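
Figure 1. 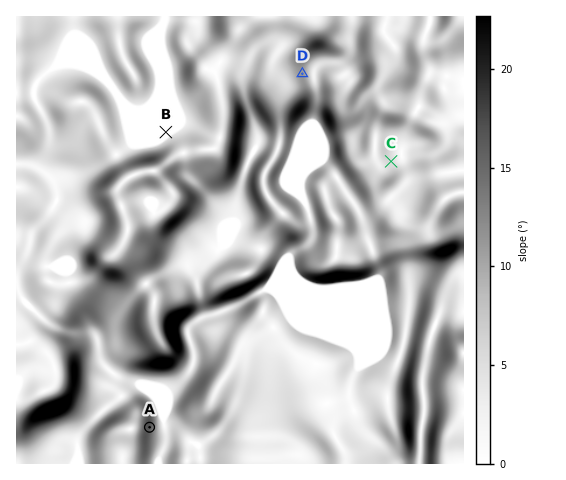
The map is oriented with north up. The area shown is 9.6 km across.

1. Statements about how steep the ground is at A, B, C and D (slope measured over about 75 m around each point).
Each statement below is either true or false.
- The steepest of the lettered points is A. true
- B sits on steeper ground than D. false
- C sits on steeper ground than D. false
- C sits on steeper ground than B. true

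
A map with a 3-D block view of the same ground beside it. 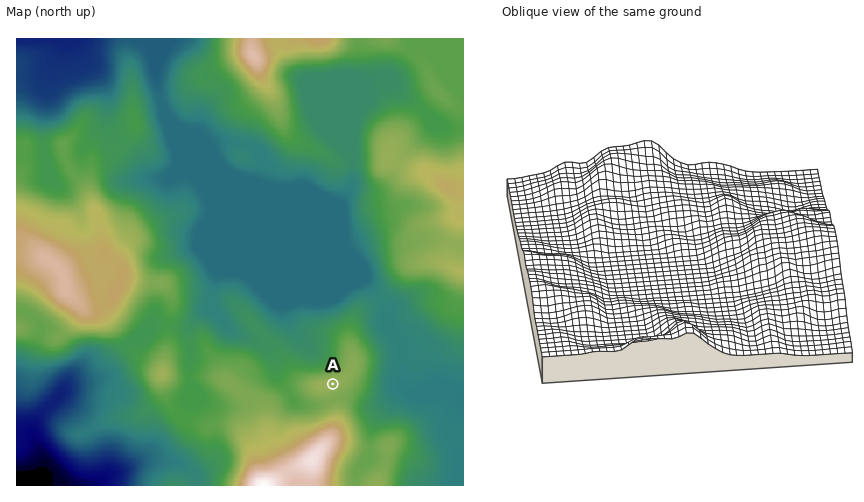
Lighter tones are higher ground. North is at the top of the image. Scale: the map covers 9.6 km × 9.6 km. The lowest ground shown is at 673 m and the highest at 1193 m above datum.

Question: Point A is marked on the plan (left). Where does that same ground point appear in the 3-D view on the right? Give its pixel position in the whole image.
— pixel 606 202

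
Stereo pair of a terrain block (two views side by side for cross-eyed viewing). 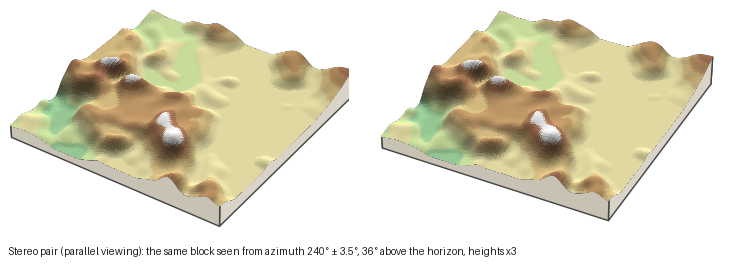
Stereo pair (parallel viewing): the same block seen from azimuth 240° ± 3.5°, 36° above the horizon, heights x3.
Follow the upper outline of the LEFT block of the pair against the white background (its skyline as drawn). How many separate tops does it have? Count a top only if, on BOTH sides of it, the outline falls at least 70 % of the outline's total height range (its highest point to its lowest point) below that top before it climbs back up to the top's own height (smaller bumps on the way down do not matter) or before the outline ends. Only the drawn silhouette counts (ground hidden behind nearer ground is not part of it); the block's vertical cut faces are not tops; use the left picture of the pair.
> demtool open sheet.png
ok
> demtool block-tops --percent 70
0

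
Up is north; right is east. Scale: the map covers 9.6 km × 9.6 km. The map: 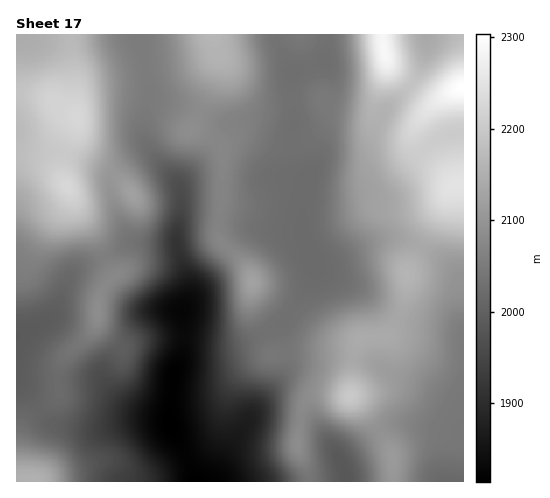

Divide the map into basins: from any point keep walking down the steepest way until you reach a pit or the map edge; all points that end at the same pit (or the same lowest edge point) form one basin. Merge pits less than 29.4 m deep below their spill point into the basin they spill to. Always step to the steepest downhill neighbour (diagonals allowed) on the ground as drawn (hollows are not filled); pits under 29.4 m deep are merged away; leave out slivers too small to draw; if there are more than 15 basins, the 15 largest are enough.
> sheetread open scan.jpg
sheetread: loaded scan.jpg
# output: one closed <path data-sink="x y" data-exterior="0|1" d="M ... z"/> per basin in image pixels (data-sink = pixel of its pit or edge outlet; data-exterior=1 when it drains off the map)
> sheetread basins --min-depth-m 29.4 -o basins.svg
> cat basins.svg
<path data-sink="171 424" data-exterior="0" d="M382 34l-366 1 1 447 292-1-1-10-11-25 4-29 4-14 7-6 7-3 32 1 2-38 5-16 7-4 21-1 6-5 12-29 4-33 42-80 6-5 8 0 0-96-6 1-20 10-12-2-38-32z"/><path data-sink="446 481" data-exterior="1" d="M463 184l-7 0-6 5-42 80-4 33-10 25-8 9-25 2-7 13-3 44 17 19 22 35 3 7 0 26 71-1z"/><path data-sink="347 481" data-exterior="1" d="M333 394l-19 2-11 12-6 38 11 25 1 10 83 1 1-26-3-7-22-35-17-18z"/><path data-sink="427 37" data-exterior="0" d="M463 34l-80 0-1 8 5 21 13 14 23 18 8 4 7 0 26-12z"/>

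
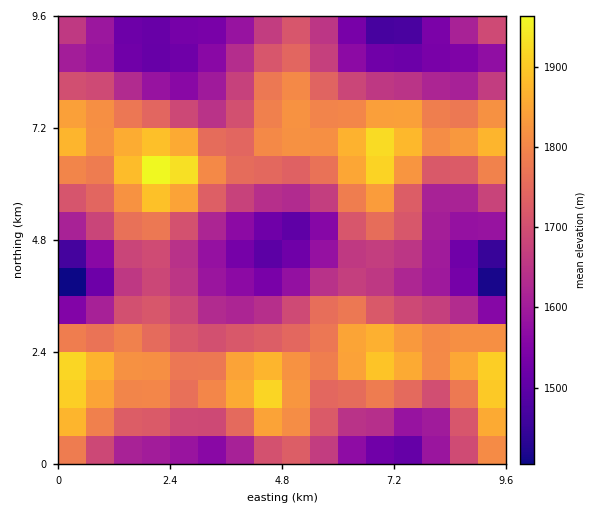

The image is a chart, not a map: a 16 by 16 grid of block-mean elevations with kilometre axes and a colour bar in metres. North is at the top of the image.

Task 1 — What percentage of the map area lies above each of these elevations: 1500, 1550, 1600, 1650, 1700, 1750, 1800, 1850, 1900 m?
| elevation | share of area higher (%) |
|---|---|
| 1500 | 96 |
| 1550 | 88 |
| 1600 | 77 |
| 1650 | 65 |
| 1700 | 52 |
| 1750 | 39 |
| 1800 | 26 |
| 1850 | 12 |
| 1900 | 4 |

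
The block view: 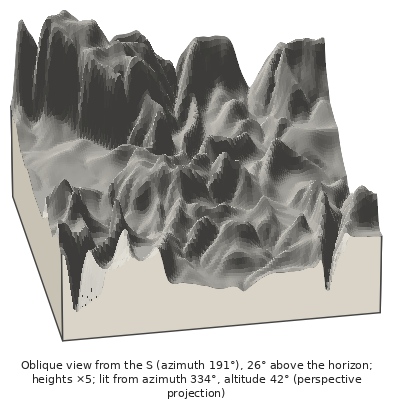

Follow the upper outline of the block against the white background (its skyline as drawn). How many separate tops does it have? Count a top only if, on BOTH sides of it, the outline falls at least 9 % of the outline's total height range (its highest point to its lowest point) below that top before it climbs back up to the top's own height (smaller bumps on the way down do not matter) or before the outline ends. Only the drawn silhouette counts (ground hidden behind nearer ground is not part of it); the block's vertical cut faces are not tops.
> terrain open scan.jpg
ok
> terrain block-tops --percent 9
4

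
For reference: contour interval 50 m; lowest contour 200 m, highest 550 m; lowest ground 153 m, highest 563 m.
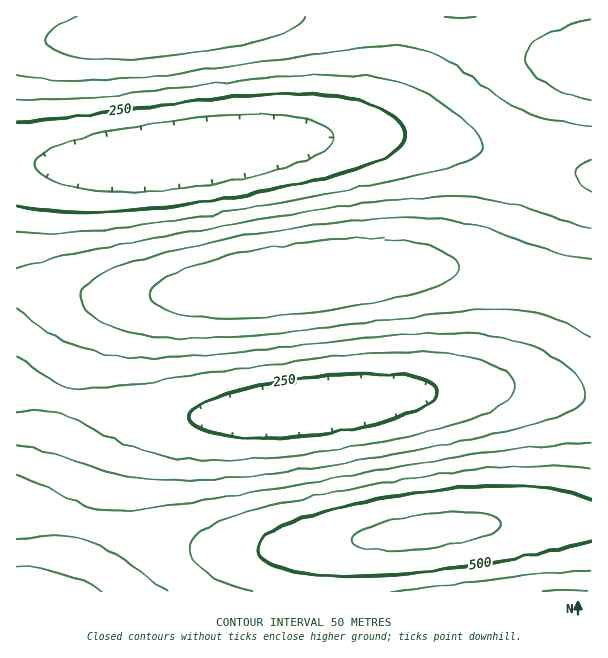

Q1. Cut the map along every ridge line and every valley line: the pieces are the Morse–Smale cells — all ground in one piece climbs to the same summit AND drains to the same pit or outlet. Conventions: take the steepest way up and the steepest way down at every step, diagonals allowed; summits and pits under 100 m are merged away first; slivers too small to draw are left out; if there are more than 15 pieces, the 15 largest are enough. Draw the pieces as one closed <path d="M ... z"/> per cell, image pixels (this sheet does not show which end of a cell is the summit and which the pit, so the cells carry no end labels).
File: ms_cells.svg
<path d="M591 16l-574 0-1 146 19 2 67-1 212-25 40-4 42 0 65 10 96 25 34 6z"/><path d="M396 134l-42 0-40 4-212 25-85 0-1 124 68 9 60 0 231-26 92-2 51 8 74 18-1-119-34-6-96-25z"/><path d="M534 388l-84 2-166 20-66 6-83-1-43-7-75-20-1 119 2 3 48 7 83 23 30 6 43 4 78-3 212-25 79-2 1-125z"/><path d="M467 268l-92 2-231 26-60 0-67-8-1 99 76 21 58 8 89-1 231-27 64 0 41 6 16 0 1-98-74-20z"/><path d="M17 508l0 84 303 0 0-19 5-19 7-8 5-3-80 7-56-2-52-8-83-23z"/><path d="M591 520l-54 0-43 3-156 19-6 4-7 8-5 19 0 18 271 1z"/>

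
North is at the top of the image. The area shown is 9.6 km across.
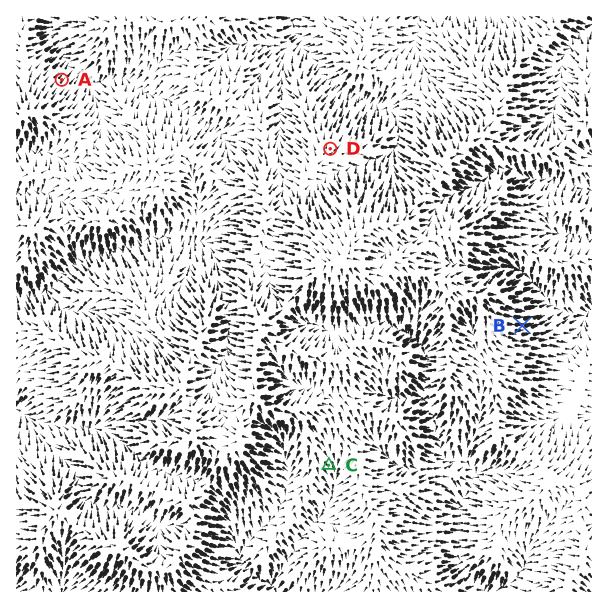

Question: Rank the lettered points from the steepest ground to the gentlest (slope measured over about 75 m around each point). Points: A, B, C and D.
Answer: B A C D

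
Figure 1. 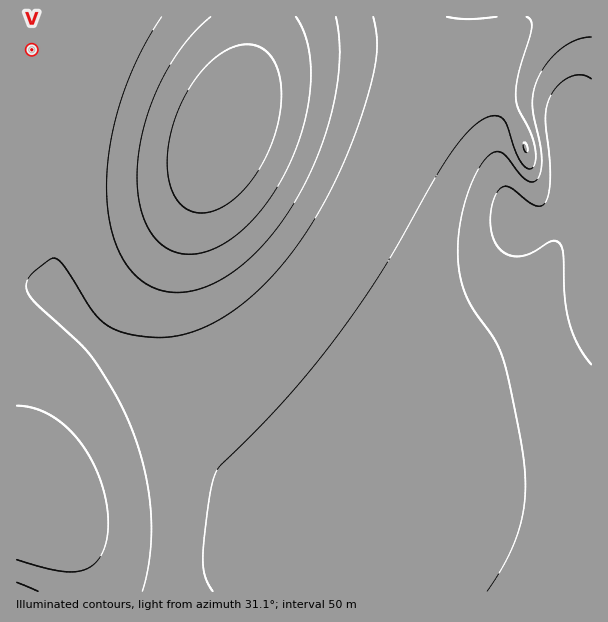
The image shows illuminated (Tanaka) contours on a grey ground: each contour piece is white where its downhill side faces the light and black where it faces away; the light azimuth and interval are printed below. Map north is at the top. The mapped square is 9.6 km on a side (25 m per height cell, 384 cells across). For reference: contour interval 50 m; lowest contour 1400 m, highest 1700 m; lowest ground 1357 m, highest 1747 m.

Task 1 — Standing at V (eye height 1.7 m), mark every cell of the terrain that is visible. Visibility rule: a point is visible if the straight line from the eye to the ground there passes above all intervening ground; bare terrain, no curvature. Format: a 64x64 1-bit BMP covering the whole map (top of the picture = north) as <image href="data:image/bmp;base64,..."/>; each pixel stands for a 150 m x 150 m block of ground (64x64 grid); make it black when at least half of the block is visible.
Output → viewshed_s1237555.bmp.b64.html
<image width="64" height="64" href="data:image/bmp;base64,Qk0+AgAAAAAAAD4AAAAoAAAAQAAAAEAAAAABAAEAAAAAAAACAAATCwAAEwsAAAIAAAAAAAAA////AAAAAAAAAAAAAAAAAAAAAAAAAAAAAAAAAAAAAAAAAAAAAAAAAAAAAAAAAAAAAAAAAAAAAAAAAAAAAAAAAAAAAAAAAAAAAAAAAAAAAAAAAAAAAAAAAH/gAAAAAAAA//gAAAAAAAD//gAAAAAAAP/+AAAAAAAA//wAAAAAAAD//AAAAAAAAP/8AAAAAAAA//gAAAAAAAD/+AAAAAAAAP/4AAAAAAAA//AAAAAAAAD/8AAAAAAAAP/gAAAAAAAA/+AAAAAAAAD/wAAAAAAAAP/AAAAAAAAA/4AAAAAAAAD/gAAAAAAAAP+AAAAAAAAA/wAAAAAAAAD/AAAAAAAAAP4AAAAAAAAA/gAAAAAAAAD8AAAAAAAAAPwAAAAAAAAA+AAAAAAAAAD+AAAAAAAAAP+AAAAAAAAA/+AAAAAAAAD/8AAAAAAAAP/4AAAAAAAA//wAAAAAAAD//gAAAAAAAP//AAAAAAAA//+AAAAAAAD//8AAAAAAAP//wAAAAAAA///gAAAAAAD//+AAAAAAAP//8AAAAAAA///wAAAAAAD///gAAAAAAP//+AAAAAAA///8AAAAAAD///wAAAAAAP///AAAAAAA///+AAAAAAD///4AAAAAAP///gAAAAAA///+AAAAAAD///4AAAAAAP///wAAAAAA////AAAAAAD///8AAAAAAA=="/>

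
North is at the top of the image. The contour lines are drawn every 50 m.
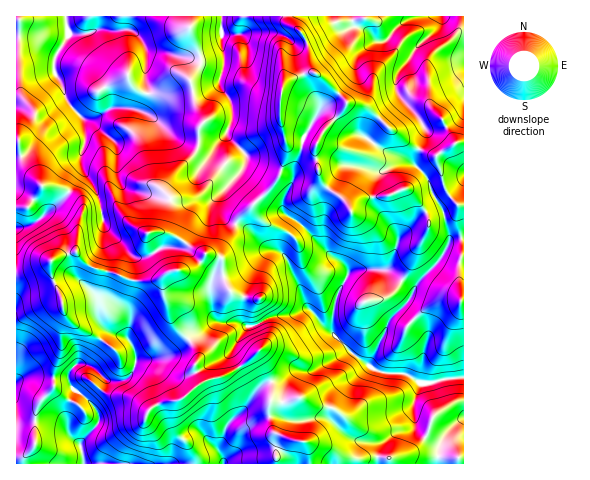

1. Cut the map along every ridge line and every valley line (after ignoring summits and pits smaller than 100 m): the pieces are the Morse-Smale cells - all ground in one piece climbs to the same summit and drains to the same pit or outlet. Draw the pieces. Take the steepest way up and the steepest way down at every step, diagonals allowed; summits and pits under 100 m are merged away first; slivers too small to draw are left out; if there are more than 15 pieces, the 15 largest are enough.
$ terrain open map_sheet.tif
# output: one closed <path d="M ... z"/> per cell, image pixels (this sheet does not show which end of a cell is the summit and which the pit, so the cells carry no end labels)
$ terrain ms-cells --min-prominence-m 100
<path d="M314 72l-9 1-22 11-3 33 7 27 0 10-6 19-7 12-33 30-4 7 0 3 13 6 15 16 13 3 8 7 22 51 8 7 7 11 25 23-8 8-26 14-19 0-11 8-12 3 1 11-4 12 3 22 2 5 16 7-6 1-7 6-1 17 187 1 1-321-6-1-21 14-17-6-31-22-20-20-7-3-15-3z"/><path d="M76 252l-15 3-21 12-24 7 0 107 9-5 43 3 2-8 7-7 7 0 8 3 13 11-1 6-14 16 9 16 0 5-19 24 4 19 139 0-4-18 8-21 19-18 16-21 10-4-14-29-28 20-29 11-6-15 3-9-1-10-27-34-7-24 0-15-10 4-24-1-14-7-26-7z"/><path d="M192 16l-176 1 1 211 14-3 8-5 29-27 12-18 2-4-2-14 5-13-2-25 12 0 16-11 21 0 21 10 25 20 21 2 0-13 5-8-9-16-5-25 10-14 0-8-10-24z"/><path d="M132 108l-21 0-16 11-13 0 3 10 0 15-5 13 2 14-14 22-14 14-19 15-19 7 1 45 9-1 35-18 14-3 16 15 24 6 18 8 20 0 16-9 19-2 12-7 5-7-2-3-9-4-22-15-12-3 3-1 2-5 5-21 0-7-6-9 12-16 19-18 4-13-21-3-25-20z"/><path d="M463 16l-175 0 0 4 3 5 11 8 4 8 3 23 4 8 7 4 27 26 15 3 7 3 37 34 14 8 17 6 18-13 9-2z"/><path d="M236 224l-4 12-14 19-12-1-6 9-6 5-6 2-15 0-10 7 0 15 7 24 27 34 1 10-3 9 5 14 30-10 18-12 9-9 14 29 13-2 11-8 19 0 33-19 1-3-24-22-8-12-8-7-22-51-8-7-13-3-15-16z"/><path d="M287 16l-95 1-2 15 10 24 0 8-9 12-1 5 5 22 9 16-5 8 0 13 17 2 11-9 0 3 19 18 0 8-4 7-23 28 2 17 4 5 10 5 4-7 35-32 7-12 6-19 0-10-7-27 3-33 10-6 19-7-3-7-3-23-5-9-11-7z"/><path d="M84 364l-7 0-7 7-2 8-43-3-9 6 1 82 67-1-4-18 19-24 0-5-9-16 15-18 0-4-8-7z"/><path d="M227 133l-11 9-16-1-5 13-19 18-12 16 6 9 0 7-5 21-2 5-3 1 19 7 15 11 10 5 14 1 14-19 3-9-1-5-9-3-4-5-2-17 23-28 4-7 0-8-19-18z"/><path d="M271 382l-9 4-16 21-19 18-8 21 0 6 5 12 52-1 1-17 7-6 6-1-17-8-4-14 0-12 4-12z"/>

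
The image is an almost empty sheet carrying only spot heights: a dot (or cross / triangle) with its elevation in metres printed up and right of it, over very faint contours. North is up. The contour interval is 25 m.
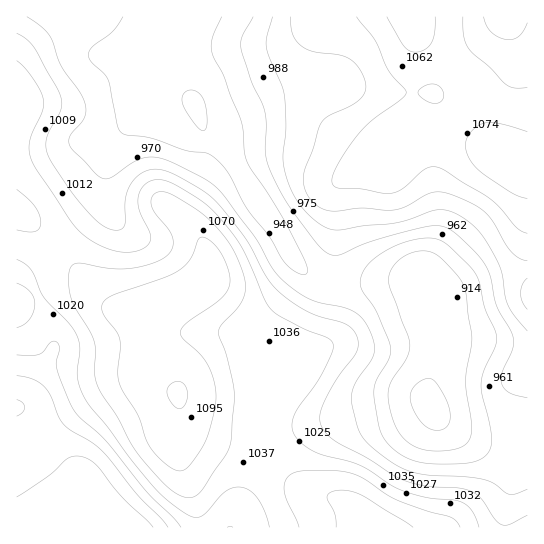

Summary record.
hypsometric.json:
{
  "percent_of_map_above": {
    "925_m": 95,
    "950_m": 82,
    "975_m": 68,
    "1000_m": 57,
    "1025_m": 43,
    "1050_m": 24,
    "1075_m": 9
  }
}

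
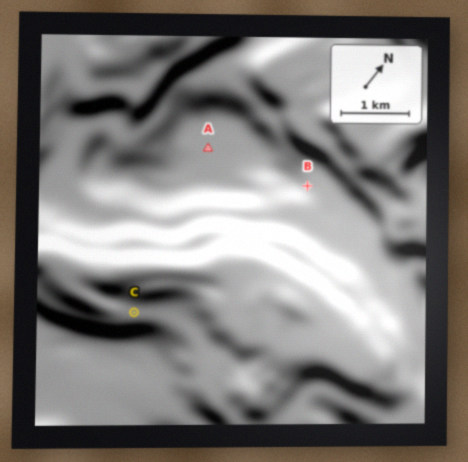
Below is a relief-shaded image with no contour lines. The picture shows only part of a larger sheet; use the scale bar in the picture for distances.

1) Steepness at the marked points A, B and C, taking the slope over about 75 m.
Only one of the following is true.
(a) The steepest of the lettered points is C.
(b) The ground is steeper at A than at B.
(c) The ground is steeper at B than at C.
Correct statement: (c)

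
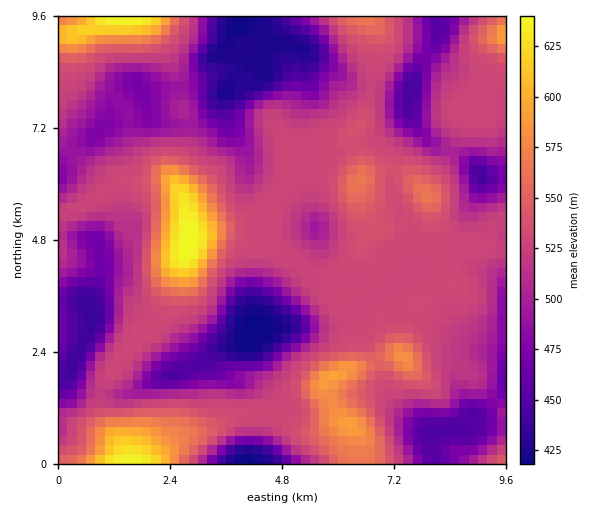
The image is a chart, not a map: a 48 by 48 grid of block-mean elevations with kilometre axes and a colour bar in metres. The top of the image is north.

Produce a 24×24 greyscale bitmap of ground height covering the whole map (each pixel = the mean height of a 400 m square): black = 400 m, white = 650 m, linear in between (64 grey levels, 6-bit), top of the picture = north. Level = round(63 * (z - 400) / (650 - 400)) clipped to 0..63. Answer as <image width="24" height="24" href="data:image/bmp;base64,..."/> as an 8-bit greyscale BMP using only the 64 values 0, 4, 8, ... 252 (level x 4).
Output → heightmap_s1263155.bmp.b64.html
<image width="24" height="24" href="data:image/bmp;base64,Qk12BgAAAAAAADYEAAAoAAAAGAAAABgAAAABAAgAAAAAAEACAAATCwAAEwsAAAABAAAAAAAAAAAAAAEBAQACAgIAAwMDAAQEBAAFBQUABgYGAAcHBwAICAgACQkJAAoKCgALCwsADAwMAA0NDQAODg4ADw8PABAQEAAREREAEhISABMTEwAUFBQAFRUVABYWFgAXFxcAGBgYABkZGQAaGhoAGxsbABwcHAAdHR0AHh4eAB8fHwAgICAAISEhACIiIgAjIyMAJCQkACUlJQAmJiYAJycnACgoKAApKSkAKioqACsrKwAsLCwALS0tAC4uLgAvLy8AMDAwADExMQAyMjIAMzMzADQ0NAA1NTUANjY2ADc3NwA4ODgAOTk5ADo6OgA7OzsAPDw8AD09PQA+Pj4APz8/AEBAQABBQUEAQkJCAENDQwBEREQARUVFAEZGRgBHR0cASEhIAElJSQBKSkoAS0tLAExMTABNTU0ATk5OAE9PTwBQUFAAUVFRAFJSUgBTU1MAVFRUAFVVVQBWVlYAV1dXAFhYWABZWVkAWlpaAFtbWwBcXFwAXV1dAF5eXgBfX18AYGBgAGFhYQBiYmIAY2NjAGRkZABlZWUAZmZmAGdnZwBoaGgAaWlpAGpqagBra2sAbGxsAG1tbQBubm4Ab29vAHBwcABxcXEAcnJyAHNzcwB0dHQAdXV1AHZ2dgB3d3cAeHh4AHl5eQB6enoAe3t7AHx8fAB9fX0Afn5+AH9/fwCAgIAAgYGBAIKCggCDg4MAhISEAIWFhQCGhoYAh4eHAIiIiACJiYkAioqKAIuLiwCMjIwAjY2NAI6OjgCPj48AkJCQAJGRkQCSkpIAk5OTAJSUlACVlZUAlpaWAJeXlwCYmJgAmZmZAJqamgCbm5sAnJycAJ2dnQCenp4An5+fAKCgoAChoaEAoqKiAKOjowCkpKQApaWlAKampgCnp6cAqKioAKmpqQCqqqoAq6urAKysrACtra0Arq6uAK+vrwCwsLAAsbGxALKysgCzs7MAtLS0ALW1tQC2trYAt7e3ALi4uAC5ubkAurq6ALu7uwC8vLwAvb29AL6+vgC/v78AwMDAAMHBwQDCwsIAw8PDAMTExADFxcUAxsbGAMfHxwDIyMgAycnJAMrKygDLy8sAzMzMAM3NzQDOzs4Az8/PANDQ0ADR0dEA0tLSANPT0wDU1NQA1dXVANbW1gDX19cA2NjYANnZ2QDa2toA29vbANzc3ADd3d0A3t7eAN/f3wDg4OAA4eHhAOLi4gDj4+MA5OTkAOXl5QDm5uYA5+fnAOjo6ADp6ekA6urqAOvr6wDs7OwA7e3tAO7u7gDv7+8A8PDwAPHx8QDy8vIA8/PzAPT09AD19fUA9vb2APf39wD4+PgA+fn5APr6+gD7+/sA/Pz8AP39/QD+/v4A////AJCo1Ojo0KyESCAYLFh8lKiolHA8OExggHyYwNTMvLCgiGRcbISUqLi0jFw0NDQ4WHSImKCkoJyUiISEhISQtLykgFxAQDg0UEhsfHBwdHh4fHh8gISgtKSQgHh0dFhQTDBYgHhUODhESFBkeISkwLCYiJCUgHBwTCxAeIRwTDwwMDAwSHSInKygnLSYfHhsVDgsWICEeFxEKBQUHDhggISIlKCMgHhsWDwoOHiEhHxsRBgUFCBIeISEhISEgHx0XDgoNHCAiIyIZCgYJEBsgISEhISEhIB8YEA0PGiAoLCkfEw4TGyAhISEhISEhISAZGRQRGCEwODQlHhweICAgISEhISEhIR8cGxMSGSAwOzosIiEhIB4eISIhISEhISEgGxUVHB4tOjswJCEgHhkcISMiISEhICAfIB8eHh8qOTgrIiEhHxweIyQiISQkHhweGh8gICIrODImHx8hICAhJycjIykmHRIVFRwgISIsMCciHBsgISEhJigjJCUhGQwQFhgbHSAjIyAdGRkfISEhIiMiIR4bGBMXGBQUGBkaGxoVExkgICEhIiIfGhQaHh4dHBcTFRQVGBYPEBogHh4fISIbDxIfISEgHxsWFRIVGRMICRAYGBYaHiAaDREeISEgIR8YFBIWGBEJBwcIDg4WGSAdDw8cHyEhJCMfHBwdGw4HBwYHCQkRGyEgGBEYHiEiMS4pKCgkIBUHBgYGBggUICMjHhQQHCQrMTU5OTgxJBkKBQUHCxIdJSgmHxMOFiIqA=="/>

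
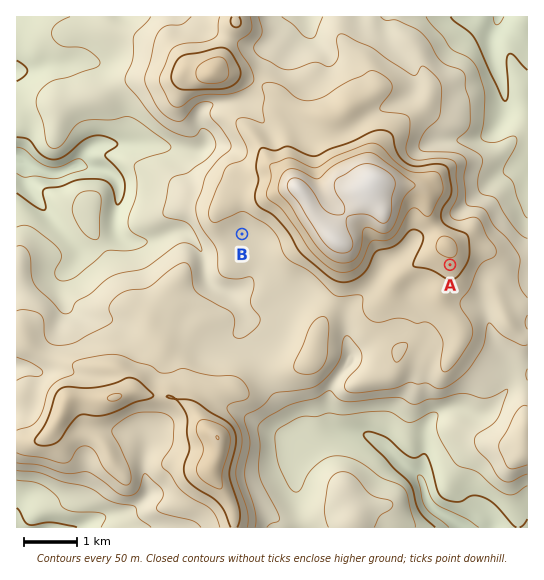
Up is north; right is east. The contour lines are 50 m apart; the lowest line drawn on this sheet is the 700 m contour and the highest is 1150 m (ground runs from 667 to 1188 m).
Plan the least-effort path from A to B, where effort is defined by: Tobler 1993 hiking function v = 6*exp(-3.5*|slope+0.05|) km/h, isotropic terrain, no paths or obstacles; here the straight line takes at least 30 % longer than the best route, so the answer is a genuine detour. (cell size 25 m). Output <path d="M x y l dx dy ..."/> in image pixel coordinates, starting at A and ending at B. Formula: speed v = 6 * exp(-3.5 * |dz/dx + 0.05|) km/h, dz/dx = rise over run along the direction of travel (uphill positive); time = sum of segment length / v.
<path d="M450 265l-47 0-21 10-7 0-21 11-17 0-59-29-9-10-27-13"/>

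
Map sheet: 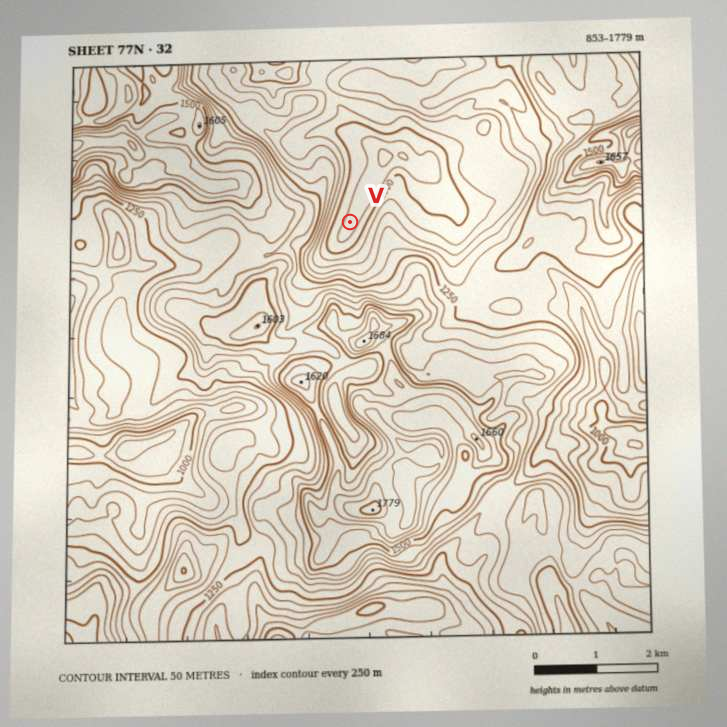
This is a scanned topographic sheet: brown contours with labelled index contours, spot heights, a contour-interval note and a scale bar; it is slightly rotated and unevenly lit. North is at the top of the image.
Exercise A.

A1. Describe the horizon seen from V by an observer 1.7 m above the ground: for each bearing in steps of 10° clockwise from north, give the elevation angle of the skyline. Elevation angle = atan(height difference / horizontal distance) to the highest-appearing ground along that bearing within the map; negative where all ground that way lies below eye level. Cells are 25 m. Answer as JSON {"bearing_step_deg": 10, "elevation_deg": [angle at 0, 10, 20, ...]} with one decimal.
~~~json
{"bearing_step_deg": 10, "elevation_deg": [5.7, 5.6, 6.0, 6.3, 5.9, 6.2, 9.1, 12.8, 15.8, 18.0, 19.5, 20.0, 19.7, 18.5, 16.6, 17.7, 19.8, 21.8, 20.0, 22.3, 19.2, 15.8, 16.3, 17.5, 20.2, 23.7, 27.3, 29.5, 30.4, 29.9, 28.2, 25.7, 22.7, 19.3, 15.3, 9.5]}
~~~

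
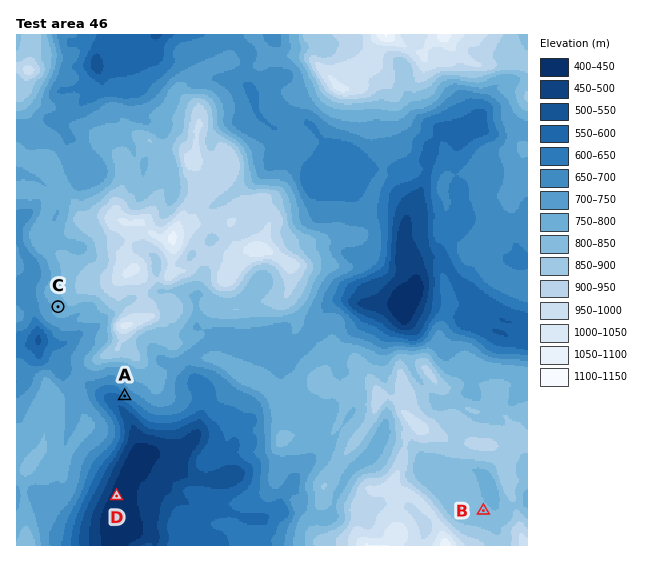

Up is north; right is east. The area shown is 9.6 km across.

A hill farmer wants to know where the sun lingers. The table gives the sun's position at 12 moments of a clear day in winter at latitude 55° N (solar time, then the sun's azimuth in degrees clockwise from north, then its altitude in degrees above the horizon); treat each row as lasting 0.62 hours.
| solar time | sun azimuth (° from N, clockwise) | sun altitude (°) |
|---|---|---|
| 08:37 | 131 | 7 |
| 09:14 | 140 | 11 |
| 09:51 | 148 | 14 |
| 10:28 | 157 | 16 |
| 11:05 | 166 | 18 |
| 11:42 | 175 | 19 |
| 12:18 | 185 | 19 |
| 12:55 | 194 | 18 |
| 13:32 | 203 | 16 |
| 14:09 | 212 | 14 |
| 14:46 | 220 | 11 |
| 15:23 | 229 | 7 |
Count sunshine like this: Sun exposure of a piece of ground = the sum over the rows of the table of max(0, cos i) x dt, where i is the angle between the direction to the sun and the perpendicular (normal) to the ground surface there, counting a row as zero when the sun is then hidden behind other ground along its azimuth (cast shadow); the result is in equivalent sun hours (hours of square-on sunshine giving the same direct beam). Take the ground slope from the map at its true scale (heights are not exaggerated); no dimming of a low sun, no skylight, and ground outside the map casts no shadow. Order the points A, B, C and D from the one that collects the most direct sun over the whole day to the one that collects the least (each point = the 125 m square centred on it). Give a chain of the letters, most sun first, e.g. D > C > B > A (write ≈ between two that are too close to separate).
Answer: A > D ≈ C > B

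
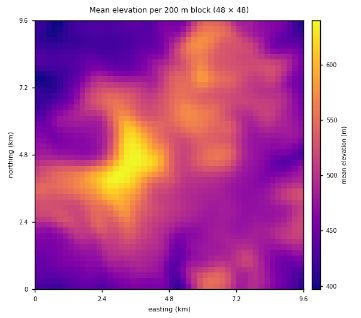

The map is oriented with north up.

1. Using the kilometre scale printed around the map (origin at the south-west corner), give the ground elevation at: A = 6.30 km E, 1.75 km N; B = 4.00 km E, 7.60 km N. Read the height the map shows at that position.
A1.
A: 480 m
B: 475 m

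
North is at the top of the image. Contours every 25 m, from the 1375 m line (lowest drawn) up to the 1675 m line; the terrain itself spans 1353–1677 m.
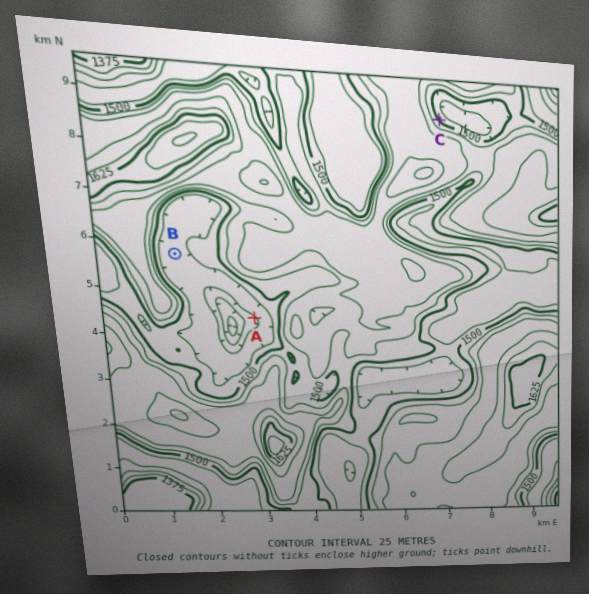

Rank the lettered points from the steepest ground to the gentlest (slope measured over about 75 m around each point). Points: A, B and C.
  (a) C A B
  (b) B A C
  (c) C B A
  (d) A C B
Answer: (a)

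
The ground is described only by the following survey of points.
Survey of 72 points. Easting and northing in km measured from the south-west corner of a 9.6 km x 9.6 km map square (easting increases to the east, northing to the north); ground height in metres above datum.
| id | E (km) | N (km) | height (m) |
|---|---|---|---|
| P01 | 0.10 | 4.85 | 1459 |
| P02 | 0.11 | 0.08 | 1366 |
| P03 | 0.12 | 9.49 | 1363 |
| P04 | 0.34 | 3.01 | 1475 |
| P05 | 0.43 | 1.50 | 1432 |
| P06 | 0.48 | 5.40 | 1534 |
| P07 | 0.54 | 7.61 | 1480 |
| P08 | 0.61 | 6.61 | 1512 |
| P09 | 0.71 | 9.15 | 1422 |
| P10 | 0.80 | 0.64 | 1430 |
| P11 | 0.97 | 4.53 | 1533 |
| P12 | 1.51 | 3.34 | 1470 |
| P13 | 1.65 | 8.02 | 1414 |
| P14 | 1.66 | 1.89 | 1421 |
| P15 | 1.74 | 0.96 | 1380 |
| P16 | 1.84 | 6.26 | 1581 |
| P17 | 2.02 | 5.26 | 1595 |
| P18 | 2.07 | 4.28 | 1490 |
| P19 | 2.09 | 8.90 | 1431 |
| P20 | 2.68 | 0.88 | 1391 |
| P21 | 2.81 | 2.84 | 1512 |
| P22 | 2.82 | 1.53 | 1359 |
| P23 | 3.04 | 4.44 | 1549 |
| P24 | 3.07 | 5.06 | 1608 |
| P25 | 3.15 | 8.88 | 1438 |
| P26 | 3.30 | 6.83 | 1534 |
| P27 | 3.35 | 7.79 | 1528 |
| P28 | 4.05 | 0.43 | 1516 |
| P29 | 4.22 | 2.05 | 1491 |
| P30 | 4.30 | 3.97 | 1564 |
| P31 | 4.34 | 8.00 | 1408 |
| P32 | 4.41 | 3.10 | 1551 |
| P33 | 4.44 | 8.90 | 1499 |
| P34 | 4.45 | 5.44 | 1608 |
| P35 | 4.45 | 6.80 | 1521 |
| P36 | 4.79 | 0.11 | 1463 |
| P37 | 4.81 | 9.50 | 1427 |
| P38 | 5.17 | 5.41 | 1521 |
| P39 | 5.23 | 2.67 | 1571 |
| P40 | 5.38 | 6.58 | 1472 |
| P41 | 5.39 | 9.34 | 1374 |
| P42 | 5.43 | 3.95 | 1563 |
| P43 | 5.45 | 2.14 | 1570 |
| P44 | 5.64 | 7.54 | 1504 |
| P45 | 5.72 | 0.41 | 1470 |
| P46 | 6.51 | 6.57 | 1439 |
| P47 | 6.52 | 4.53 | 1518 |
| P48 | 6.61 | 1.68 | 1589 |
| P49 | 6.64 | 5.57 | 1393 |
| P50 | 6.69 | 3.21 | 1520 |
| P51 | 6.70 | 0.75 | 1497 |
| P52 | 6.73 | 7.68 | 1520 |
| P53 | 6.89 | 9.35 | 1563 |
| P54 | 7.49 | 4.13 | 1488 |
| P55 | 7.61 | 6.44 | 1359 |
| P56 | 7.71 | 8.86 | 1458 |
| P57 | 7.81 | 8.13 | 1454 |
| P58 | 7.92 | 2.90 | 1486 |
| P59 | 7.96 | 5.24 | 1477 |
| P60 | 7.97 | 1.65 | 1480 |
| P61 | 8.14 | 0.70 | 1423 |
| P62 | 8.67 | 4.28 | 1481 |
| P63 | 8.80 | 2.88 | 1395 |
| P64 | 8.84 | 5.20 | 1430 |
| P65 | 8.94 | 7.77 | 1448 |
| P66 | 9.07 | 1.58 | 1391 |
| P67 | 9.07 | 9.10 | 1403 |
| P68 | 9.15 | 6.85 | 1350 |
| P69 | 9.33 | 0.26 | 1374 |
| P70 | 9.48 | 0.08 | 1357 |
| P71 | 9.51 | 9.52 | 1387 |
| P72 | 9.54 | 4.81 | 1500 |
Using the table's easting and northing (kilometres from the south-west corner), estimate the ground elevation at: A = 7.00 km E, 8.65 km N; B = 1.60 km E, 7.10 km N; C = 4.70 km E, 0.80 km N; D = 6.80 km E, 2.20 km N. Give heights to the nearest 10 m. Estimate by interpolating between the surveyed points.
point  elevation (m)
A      1480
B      1550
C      1520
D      1560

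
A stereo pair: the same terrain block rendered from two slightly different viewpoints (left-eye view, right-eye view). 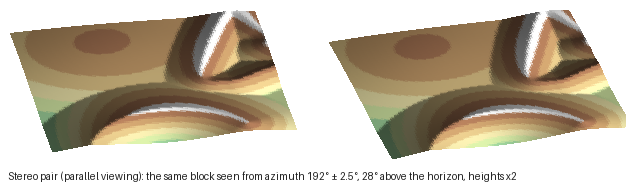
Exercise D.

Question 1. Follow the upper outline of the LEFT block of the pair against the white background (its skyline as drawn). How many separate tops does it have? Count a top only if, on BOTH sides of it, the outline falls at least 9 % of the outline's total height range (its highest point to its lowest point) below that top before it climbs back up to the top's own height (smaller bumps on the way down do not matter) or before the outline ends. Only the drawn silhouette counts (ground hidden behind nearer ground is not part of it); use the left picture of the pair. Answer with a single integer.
1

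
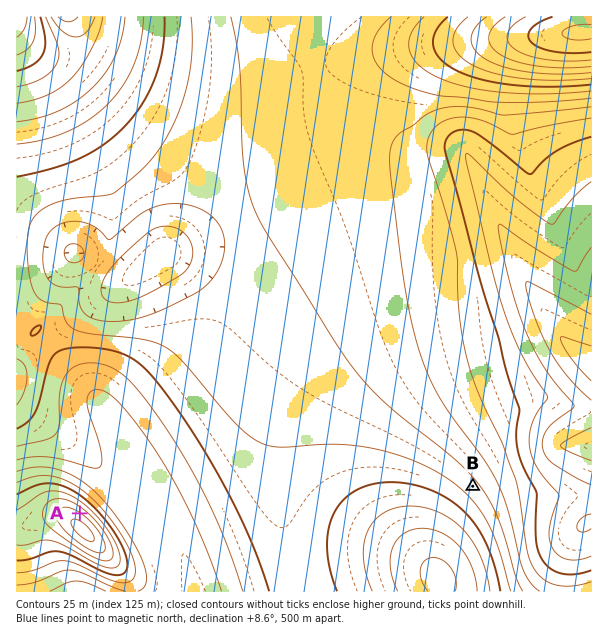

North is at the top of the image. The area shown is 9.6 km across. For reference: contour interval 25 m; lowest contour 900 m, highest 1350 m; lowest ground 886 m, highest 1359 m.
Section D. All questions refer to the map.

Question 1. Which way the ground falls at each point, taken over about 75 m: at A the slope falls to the NE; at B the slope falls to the NE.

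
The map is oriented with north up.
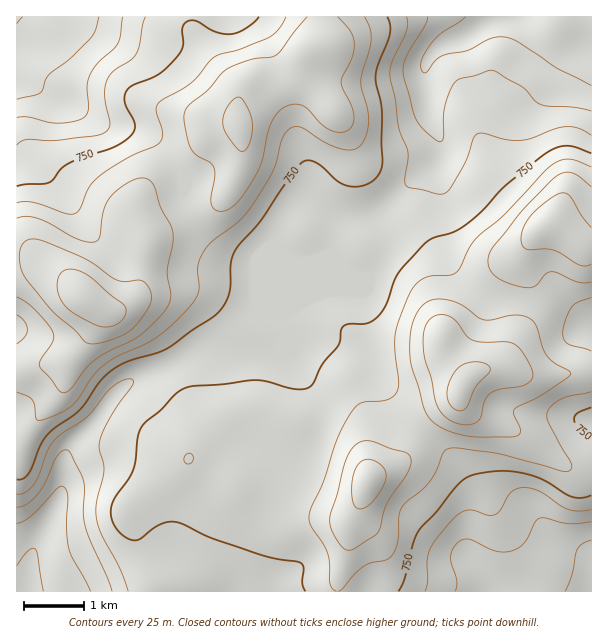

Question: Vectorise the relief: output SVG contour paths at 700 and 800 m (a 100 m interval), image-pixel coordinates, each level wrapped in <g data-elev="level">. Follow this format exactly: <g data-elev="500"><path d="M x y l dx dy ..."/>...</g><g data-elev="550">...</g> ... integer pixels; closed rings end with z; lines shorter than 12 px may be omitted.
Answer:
<g data-elev="700"><path d="M455 591l2-10-6-18 0-8 3-9 7-6 9-1 24 12 13 1 9-3 8-6 11-21 5-4 6 0 23 6 22-2"/><path d="M17 507l9-2 9-8 9-12 13-29 6-6 3 0 3 1 15 31-1 33 3 15 26 61"/><path d="M591 111l-16-4-26-1-9-2-5-3-13-14-27-16-6-1-15 6-13 3-8 5-4 10-5 14-1 30-2 4-4-1-14-12-7-10-13-47 3-15 19-31 3-9"/><path d="M123 17l-3 19-2 8-20 19-9 14-2 10 1 23-4 7-9 4-16 2-11-1-19-5-12 1"/></g><g data-elev="800"><path d="M345 549l5 1 4-1 24-17 9-29 23-35 1-9-4-6-39-12-9 2-8 7-7 15-14 54 1 8 3 7 5 9z"/><path d="M473 437l37 0 8-2 2-3 0-3-6-15 1-5 32-17 22-15 1-5-15-8-7-7-5-9-7-22-8-8-15-3-21 5-7 0-6-2-14-11-10-5-14-3-10 1-8 5-7 9-4 10-2 14 1 25 12 44 6 11 10 8 16 7z"/><path d="M17 297l16 11 19 22 2 6-1 5-13 19 0 6 19 24 3 2 4 0 6-5 12-16 9-9 13-9 33-17 13-12 14-15 5-12-4-25 6-35-2-10-10-20-7-21-4-5-6-3-7 1-9 4-11 7-7 8-7 14-3 25-5 5-8 0-10-3-29-16-12-5-10-2-9 2"/><path d="M591 187l-12-10-7-4-8-1-7 4-38 39-27 33-3 6-1 7 2 9 7 7 10 6 15 4 12 0 11-12 6-3 7 1 20 9 7 1 6-1"/><path d="M307 17l-30 37-7 3-21 3-22 9-6 5-13 16-18 14-4 6-2 12 6 25 5 7 15 8 4 6 1 9-4 24 2 6 3 3 8 1 7-3 8-7 9-13 13-24 10-41 5-9 8-6 10-4 9 2 20 19 12 7 10 0 7-6 2-7-1-8-10-22-2-8 11-24 2-15-4-12-12-13"/></g>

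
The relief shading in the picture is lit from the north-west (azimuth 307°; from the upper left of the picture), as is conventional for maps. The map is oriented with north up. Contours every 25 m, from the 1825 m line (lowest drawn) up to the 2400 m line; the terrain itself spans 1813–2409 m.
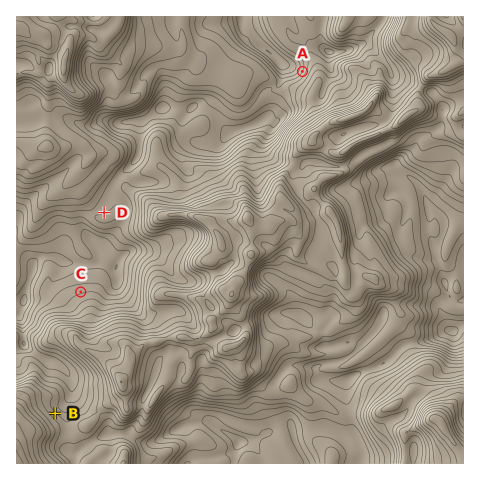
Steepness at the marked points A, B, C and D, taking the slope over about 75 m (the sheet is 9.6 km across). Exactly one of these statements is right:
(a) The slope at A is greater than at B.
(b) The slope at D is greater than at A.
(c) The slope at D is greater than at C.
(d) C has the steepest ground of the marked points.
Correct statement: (a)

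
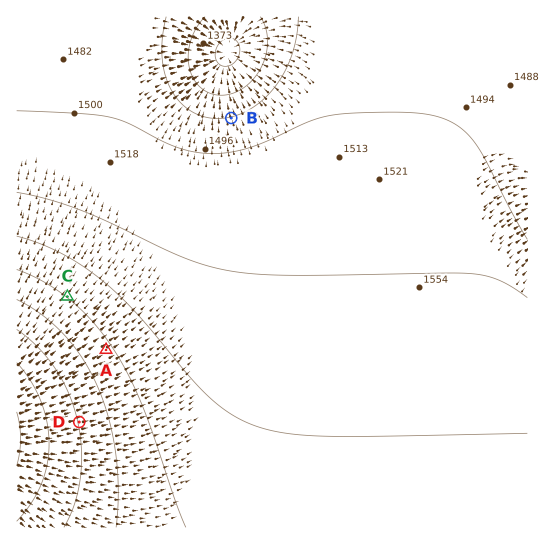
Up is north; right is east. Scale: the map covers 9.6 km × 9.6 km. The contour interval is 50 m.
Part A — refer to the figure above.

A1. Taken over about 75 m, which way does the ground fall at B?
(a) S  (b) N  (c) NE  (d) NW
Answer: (b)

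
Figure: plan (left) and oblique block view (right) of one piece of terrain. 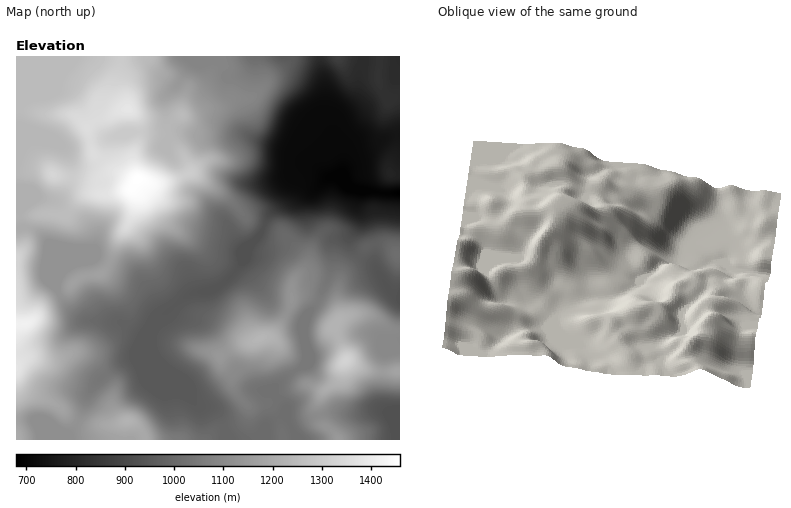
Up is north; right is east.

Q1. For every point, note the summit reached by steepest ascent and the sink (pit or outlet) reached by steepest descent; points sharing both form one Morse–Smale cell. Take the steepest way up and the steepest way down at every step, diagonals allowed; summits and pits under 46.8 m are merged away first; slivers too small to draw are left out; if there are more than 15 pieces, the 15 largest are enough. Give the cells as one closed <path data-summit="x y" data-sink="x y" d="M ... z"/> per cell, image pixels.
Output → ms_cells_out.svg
<path data-summit="138 180" data-sink="400 194" d="M320 56l-304 0 0 172 16 1 16 13 10 24-2 22 10 18 8 8 10 6 36 2 24 14 16-20 24-18 10-5 18-3 20-14 10-14 6-16 13-12 7-18 12-14 12-24 14-11 8 1 12 9 10 0 10 4 10 9 24 3 20-1 0-57-10 1-12 6-24 6-6 6-5 14-1-22-13-18-4-10 0-34z"/><path data-summit="260 338" data-sink="400 194" d="M312 167l-12 3-8 8-12 24-12 14-7 18-13 12-6 16-10 14-20 14-26 6-26 20-12 16 2 16 6 12 27 24 7 14 6 7 14 3 8 6 6 12 2 14 32 0 8-14 17-12 2-6-12-16 1-4 14-13 16-9 3-8-4-22 1-14 13-18 11-24 4-16 1-20 3-4 14-6 8-12-1-22 3-10-8-2-6-7-10-4-10 0z"/><path data-summit="16 324" data-sink="400 194" d="M26 227l-10 1 0 192 22 1 8 4 16 15 8 0-1-6 7-8 10-28 9-14 25-20 14-6 11-22-25-14-36-2-10-6-8-8-10-18 2-22-10-24-12-11z"/><path data-summit="346 360" data-sink="400 194" d="M354 229l-4 5-14 6-3 4-1 20-4 16-11 24-13 18-1 14 4 18-1 8-2 4-16 9-14 13-1 4 11 14 1 4-3 6-16 10-8 14 80 0-1-4-15-12-5-18 7-16 13-10 5-16 6-3 24 10 28-1 0-74-6-2-6-6-16-25-17-11-5-10z"/><path data-summit="128 422" data-sink="400 194" d="M148 333l-14 25-14 6-25 20-9 14-10 28-7 8 1 6 155 0-1-14-6-12-8-6-14-3-6-7-7-14-27-24-6-12z"/><path data-summit="338 56" data-sink="400 194" d="M400 56l-80 0 5 28 0 34 4 10 13 18 2 22 4-14 6-6 46-14z"/><path data-summit="346 360" data-sink="400 440" d="M348 361l-6 3-5 16-13 10-6 12-1 6 5 16 8 5 8 11 62 0 0-68-28-1z"/><path data-summit="396 254" data-sink="400 194" d="M360 190l-3 10 2 22-9 16 1 8 7 10 18 12 12 20 6 6 6 2 0-102z"/><path data-summit="138 180" data-sink="400 194" d="M34 420l-18 0 0 20 45 0-15-15z"/>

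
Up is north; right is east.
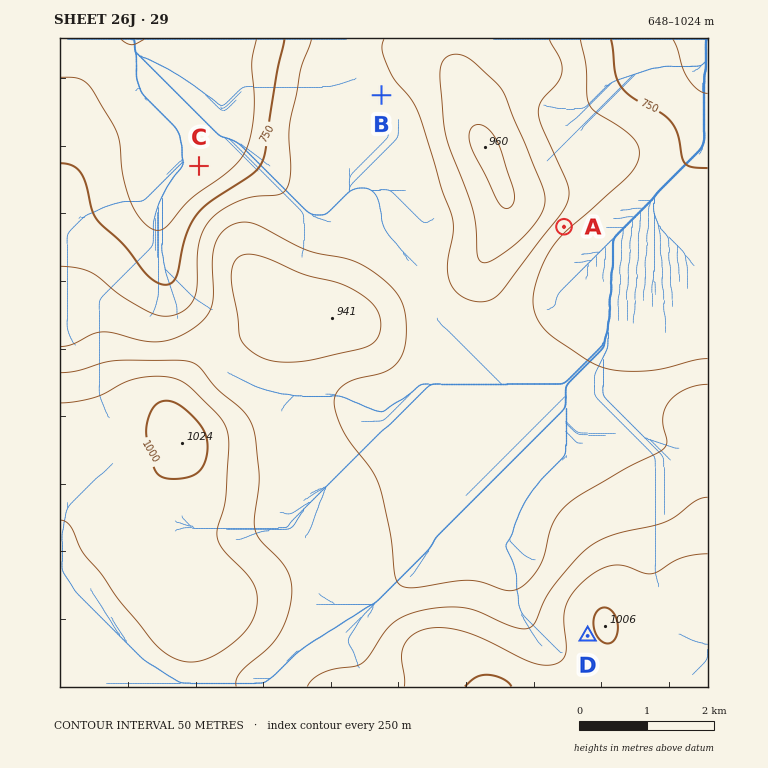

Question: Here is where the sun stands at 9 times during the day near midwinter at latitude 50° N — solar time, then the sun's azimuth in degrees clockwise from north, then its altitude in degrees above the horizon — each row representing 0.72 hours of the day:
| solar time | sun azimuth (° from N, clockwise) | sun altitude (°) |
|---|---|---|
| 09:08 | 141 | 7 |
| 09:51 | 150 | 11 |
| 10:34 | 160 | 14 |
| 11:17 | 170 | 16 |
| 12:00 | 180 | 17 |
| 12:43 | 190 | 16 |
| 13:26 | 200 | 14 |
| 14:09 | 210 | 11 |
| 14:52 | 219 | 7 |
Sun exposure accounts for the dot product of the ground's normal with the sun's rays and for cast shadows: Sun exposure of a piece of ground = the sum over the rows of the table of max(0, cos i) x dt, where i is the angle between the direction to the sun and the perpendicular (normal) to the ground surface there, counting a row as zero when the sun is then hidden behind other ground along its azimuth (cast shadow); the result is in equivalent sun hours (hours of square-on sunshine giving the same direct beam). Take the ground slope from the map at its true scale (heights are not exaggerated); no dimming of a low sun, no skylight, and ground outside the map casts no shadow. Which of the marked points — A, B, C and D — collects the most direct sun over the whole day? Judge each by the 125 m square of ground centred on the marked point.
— A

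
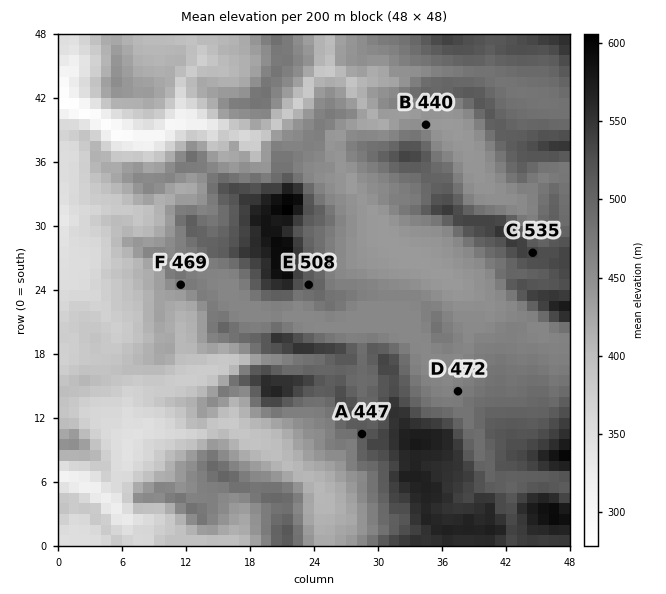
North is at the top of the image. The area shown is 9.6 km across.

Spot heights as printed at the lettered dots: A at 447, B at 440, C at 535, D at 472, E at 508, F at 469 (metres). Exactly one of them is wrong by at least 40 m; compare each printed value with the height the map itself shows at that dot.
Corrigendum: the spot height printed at A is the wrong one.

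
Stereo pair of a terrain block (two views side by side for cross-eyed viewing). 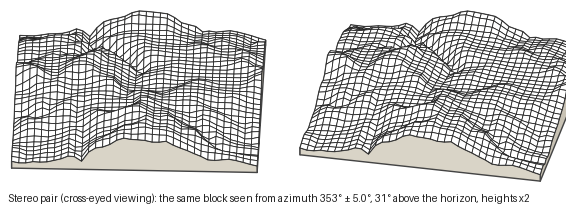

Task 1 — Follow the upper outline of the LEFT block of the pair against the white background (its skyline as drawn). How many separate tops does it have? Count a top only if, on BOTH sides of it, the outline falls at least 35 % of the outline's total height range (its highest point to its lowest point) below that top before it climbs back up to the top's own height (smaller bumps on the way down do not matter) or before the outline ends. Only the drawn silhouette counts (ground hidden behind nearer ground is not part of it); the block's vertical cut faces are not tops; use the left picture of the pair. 0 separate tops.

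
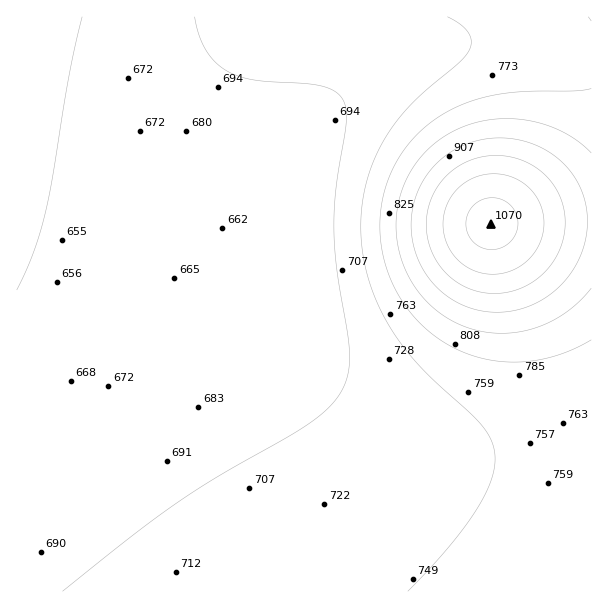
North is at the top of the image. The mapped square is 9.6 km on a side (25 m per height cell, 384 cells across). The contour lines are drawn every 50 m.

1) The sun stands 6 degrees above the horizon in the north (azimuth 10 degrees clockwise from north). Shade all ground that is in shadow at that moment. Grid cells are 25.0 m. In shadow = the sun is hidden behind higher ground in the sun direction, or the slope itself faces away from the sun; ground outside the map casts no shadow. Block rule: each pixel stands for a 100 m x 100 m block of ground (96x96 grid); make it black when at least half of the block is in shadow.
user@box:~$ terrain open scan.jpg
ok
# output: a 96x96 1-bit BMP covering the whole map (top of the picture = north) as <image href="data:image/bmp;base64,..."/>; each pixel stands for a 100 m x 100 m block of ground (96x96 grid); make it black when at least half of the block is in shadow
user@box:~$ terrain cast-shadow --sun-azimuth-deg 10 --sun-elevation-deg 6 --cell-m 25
<image width="96" height="96" href="data:image/bmp;base64,Qk2+BAAAAAAAAD4AAAAoAAAAYAAAAGAAAAABAAEAAAAAAIAEAAATCwAAEwsAAAIAAAAAAAAA////AAAAAAAAAAAAAAAAAAAAAAAAAAAAAAAAAAAAAAAAAAAAAAAAAAAAAAAAAAAAAAAAAAAAAAAAAAAAAAAAAAAAAAAAAAAAAAAAAAAAAAAAAAAAAAAAAAAAAAAAAAAAAAAAAAAAAAAAAAAAAAAAAAAAAAAAAAAAAAAAAAAAAAAAAAAAAAAAAAAAAAAAAAAAAAAAAAAAAAAAAAAAAAAAAAAAAAAAAAAAAAAAAAAAAAAAAAAAAAAAAAAAAAAAAAAAAAAAAAAAAAAAAAAAAAAAAAAAAAAAAAAAAAAAAAAAAAAAAAAAAAAAAAAAAAAAAAAAAAAAAAAAAAAAAAAAAAAAAAAAAAAAAAAAAAAAAAAAAAAAAAAAAAAAAAAAAAAAAAAAAAAAAAAAAAAAAAAAAAAAAAAAAAAAAAAAAAAAAAAAAAAAAAAAAAAAAAAAAAAAAAAAAAAAAAAAAAAAAAAAAAAAAADgAAAAAAAAAAAAAAP4AAAAAAAAAAAAAAf8AAAAAAAAAAAAAAf/AAAAAAAAAAAAAA//AAAAAAAAAAAAAB//gAAAAAAAAAAAAB//wAAAAAAAAAAAAD//4AAAAAAAAAAAAD//8AAAAAAAAAAAAD//8AAAAAAAAAAAAH//+AAAAAAAAAAAAH//+AAAAAAAAAAAAH///AAAAAAAAAAAAH///AAAAAAAAAAAAP///gAAAAAAAAAAAP///gAAAAAAAAAAAP///gAAAAAAAAAAAP///wAAAAAAAAAAAP///wAAAAAAAAAAAP///wAAAAAAAAAAAP///wAAAAAAAAAAAP///wAAAAAAAAAAAP///wAAAAAAAAAAAP///gAAAAAAAAAAAH///AAAAAAAAAAAAH//+AAAAAAAAAAAAD//8AAAAAAAAAAAAB//gAAAAAAAAAAAAAf8AAAAAAAAAAAAAAAAAAAAAAAAAAAAAAAAAAAAAAAAAAAAAAAAAAAAAAAAAAAAAAAAAAAAAAAAAAAAAAAAAAAAAAAAAAAAAAAAAAAAAAAAAAAAAAAAAAAAAAAAAAAAAAAAAAAAAAAAAAAAAAAAAAAAAAAAAAAAAAAAAAAAAAAAAAAAAAAAAAAAAAAAAAAAAAAAAAAAAAAAAAAAAAAAAAAAAAAAAAAAAAAAAAAAAAAAAAAAAAAAAAAAAAAAAAAAAAAAAAAAAAAAAAAAAAAAAAAAAAAAAAAAAAAAAAAAAAAAAAAAAAAAAAAAAAAAAAAAAAAAAAAAAAAAAAAAAAAAAAAAAAAAAAAAAAAAAAAAAAAAAAAAAAAAAAAAAAAAAAAAAAAAAAAAAAAAAAAAAAAAAAAAAAAAAAAAAAAAAAAAAAAAAAAAAAAAAAAAAAAAAAAAAAAAAAAAAAAAAAAAAAAAAAAAAAAAAAAAAAAAAAAAAAAAAAAAAAAAAAAAAAAAAAAAAAAAAAAAAAAAAAAAAAAAAAAAAAAAAAAAAAAAAAAAAAAAAAAAAAAAAAAAAAAAAAAAAAAAAAAAAAAAAAAAAAAAAAAAAAAAAAAAAAAAAAAAAAAAAAAAAAAAAAA="/>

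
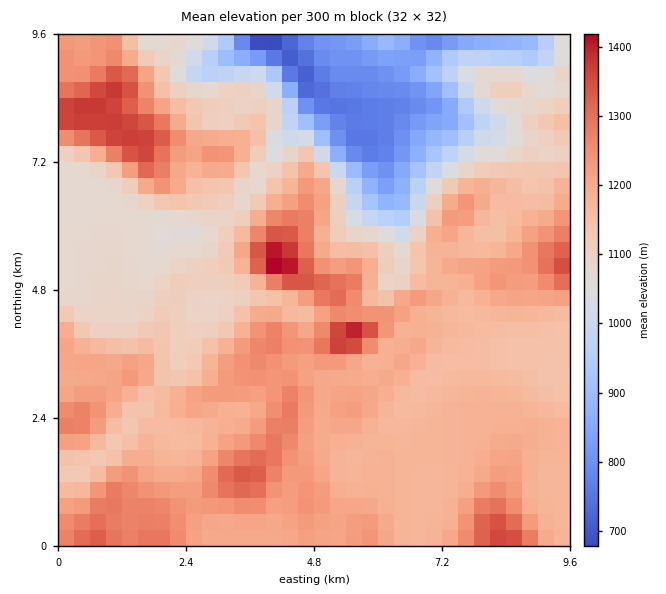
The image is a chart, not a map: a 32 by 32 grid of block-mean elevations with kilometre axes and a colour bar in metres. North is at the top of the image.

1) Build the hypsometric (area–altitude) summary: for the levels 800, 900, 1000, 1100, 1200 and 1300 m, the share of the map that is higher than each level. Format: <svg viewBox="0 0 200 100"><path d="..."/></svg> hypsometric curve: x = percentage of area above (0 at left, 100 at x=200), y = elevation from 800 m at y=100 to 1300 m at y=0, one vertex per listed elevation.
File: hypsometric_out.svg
<svg viewBox="0 0 200 100"><path d="M191 100l-9-20-8-20-31-20-76-20-54-20"/></svg>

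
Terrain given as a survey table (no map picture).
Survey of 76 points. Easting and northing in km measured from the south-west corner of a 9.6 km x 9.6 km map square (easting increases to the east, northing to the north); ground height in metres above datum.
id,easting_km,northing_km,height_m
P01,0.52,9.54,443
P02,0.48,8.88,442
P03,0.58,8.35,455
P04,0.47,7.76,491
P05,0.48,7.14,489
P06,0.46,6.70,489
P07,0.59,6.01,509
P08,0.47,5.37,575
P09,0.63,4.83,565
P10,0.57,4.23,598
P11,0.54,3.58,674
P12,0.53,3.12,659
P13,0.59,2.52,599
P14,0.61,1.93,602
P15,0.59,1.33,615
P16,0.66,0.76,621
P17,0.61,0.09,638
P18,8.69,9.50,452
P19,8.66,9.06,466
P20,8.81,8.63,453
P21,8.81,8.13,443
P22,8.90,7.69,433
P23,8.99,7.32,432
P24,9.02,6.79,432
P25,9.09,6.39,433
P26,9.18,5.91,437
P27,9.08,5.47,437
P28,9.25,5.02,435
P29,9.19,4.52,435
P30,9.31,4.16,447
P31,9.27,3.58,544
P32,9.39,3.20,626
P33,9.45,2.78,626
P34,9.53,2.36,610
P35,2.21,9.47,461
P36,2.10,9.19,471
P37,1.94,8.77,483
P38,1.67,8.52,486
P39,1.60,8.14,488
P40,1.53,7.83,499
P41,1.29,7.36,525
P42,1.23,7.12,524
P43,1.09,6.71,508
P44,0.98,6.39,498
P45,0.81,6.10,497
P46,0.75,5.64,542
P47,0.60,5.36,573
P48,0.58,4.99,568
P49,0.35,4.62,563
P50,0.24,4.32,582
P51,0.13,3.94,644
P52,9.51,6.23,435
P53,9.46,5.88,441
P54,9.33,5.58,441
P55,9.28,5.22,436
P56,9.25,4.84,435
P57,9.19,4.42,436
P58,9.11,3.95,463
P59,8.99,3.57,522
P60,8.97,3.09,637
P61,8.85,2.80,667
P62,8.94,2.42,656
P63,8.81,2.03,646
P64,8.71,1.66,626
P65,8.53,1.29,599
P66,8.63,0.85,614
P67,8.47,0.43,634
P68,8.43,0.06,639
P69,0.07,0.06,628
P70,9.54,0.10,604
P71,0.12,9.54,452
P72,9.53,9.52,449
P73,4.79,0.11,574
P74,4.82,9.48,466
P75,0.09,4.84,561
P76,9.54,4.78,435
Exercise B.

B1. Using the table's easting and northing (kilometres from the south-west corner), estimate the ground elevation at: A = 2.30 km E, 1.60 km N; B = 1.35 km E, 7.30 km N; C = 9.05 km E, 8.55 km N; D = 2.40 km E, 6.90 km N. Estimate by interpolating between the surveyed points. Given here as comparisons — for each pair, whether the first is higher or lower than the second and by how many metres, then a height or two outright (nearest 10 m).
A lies higher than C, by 190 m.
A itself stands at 630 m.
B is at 530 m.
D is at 540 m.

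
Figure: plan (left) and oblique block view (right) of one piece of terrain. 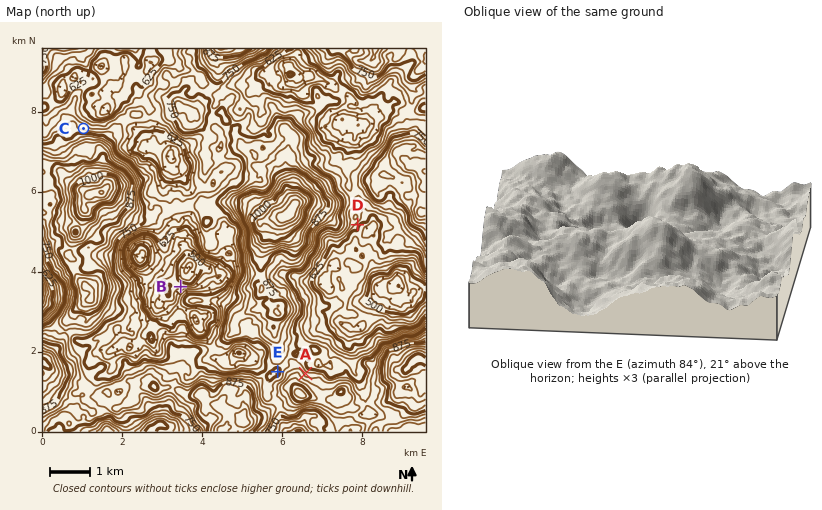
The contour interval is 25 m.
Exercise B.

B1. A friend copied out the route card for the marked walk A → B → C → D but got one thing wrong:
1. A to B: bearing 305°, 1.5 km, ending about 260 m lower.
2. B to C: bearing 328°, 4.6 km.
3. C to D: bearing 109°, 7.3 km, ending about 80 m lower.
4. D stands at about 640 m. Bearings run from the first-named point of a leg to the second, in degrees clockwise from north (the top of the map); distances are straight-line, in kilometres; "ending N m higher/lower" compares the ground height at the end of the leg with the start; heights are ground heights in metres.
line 1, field distance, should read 3.8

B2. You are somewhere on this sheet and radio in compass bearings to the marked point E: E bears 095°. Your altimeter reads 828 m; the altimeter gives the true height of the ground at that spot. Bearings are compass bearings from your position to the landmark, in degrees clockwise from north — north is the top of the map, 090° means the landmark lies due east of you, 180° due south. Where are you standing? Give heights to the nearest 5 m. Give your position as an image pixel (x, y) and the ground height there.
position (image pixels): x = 66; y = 353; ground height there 830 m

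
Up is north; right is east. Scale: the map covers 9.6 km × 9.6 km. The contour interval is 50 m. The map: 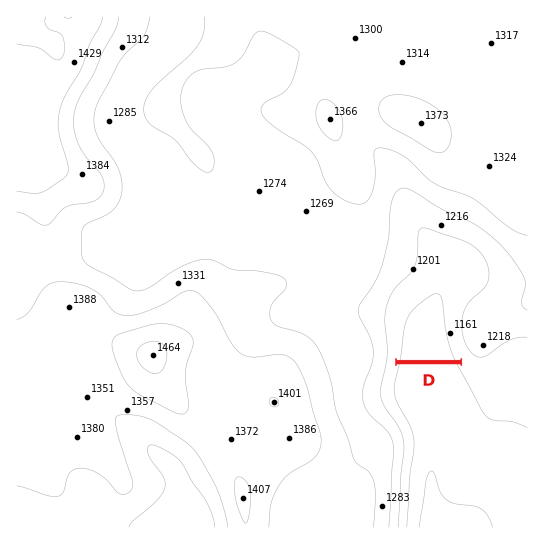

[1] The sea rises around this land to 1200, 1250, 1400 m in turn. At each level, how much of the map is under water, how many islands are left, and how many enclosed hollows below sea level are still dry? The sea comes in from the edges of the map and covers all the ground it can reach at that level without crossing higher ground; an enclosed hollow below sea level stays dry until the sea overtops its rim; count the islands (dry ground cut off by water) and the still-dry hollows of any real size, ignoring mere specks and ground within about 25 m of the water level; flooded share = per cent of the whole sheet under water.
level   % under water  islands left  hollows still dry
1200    12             0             0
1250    17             0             0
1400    94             1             0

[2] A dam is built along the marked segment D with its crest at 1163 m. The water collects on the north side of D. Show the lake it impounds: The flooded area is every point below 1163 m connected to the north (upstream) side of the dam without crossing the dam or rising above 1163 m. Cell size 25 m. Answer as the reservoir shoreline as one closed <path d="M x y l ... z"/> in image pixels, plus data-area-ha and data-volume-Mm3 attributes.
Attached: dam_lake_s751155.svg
<path d="M446 267l-5 2-6 6-3 6-29 29-4 12-2 38 63-1-7-13-2-11 0-6-2-2 0-22 2-2 0-9 2-9 0-10-1-4-6-4z" data-area-ha="137" data-volume-Mm3="29.13"/>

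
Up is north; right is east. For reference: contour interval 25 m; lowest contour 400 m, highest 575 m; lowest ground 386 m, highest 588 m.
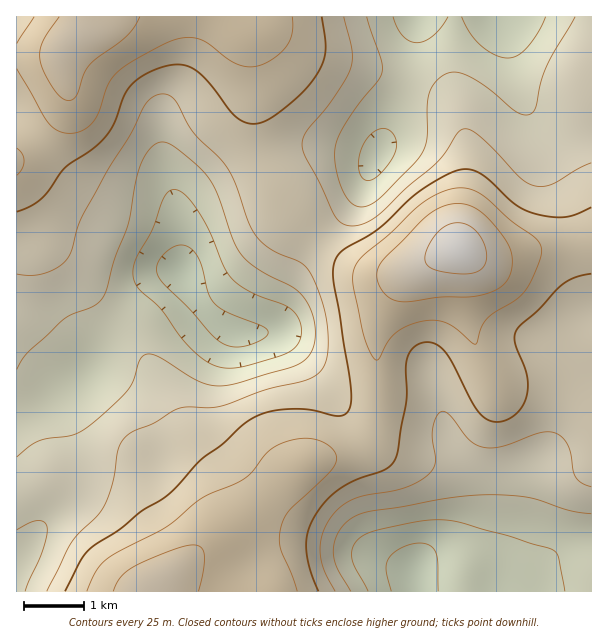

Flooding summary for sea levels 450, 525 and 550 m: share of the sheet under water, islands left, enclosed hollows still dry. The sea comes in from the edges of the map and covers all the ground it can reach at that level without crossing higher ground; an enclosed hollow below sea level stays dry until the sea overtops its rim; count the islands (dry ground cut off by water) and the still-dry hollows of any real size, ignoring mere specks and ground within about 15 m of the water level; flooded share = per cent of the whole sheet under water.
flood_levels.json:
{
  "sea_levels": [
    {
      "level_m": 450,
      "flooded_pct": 26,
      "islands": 0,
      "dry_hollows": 0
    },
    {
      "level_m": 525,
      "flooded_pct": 84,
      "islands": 1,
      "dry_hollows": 0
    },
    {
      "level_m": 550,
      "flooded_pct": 95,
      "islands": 1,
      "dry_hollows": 0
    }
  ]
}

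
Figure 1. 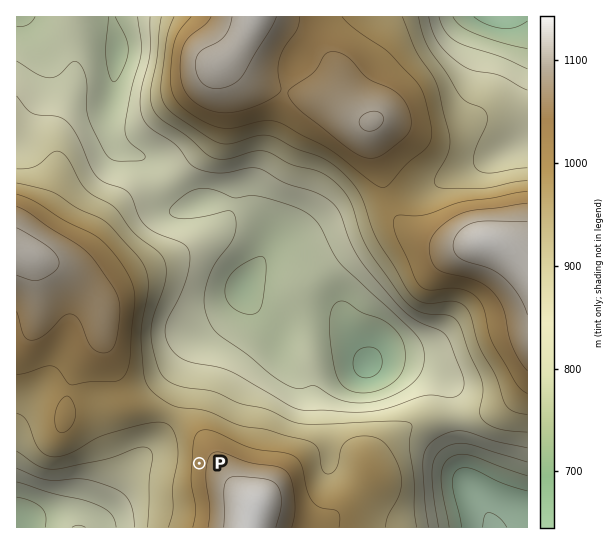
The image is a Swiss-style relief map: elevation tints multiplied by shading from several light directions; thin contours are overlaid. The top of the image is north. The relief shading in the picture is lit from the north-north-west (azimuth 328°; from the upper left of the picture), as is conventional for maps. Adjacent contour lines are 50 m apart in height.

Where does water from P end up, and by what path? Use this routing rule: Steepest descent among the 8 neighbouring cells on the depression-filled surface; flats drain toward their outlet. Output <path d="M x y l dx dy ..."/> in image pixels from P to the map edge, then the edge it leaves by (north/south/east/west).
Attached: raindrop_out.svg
<path d="M199 463l-58 0-43 43 0 9-8 0-5-4-38 0-16 7-9 9"/>
exit: south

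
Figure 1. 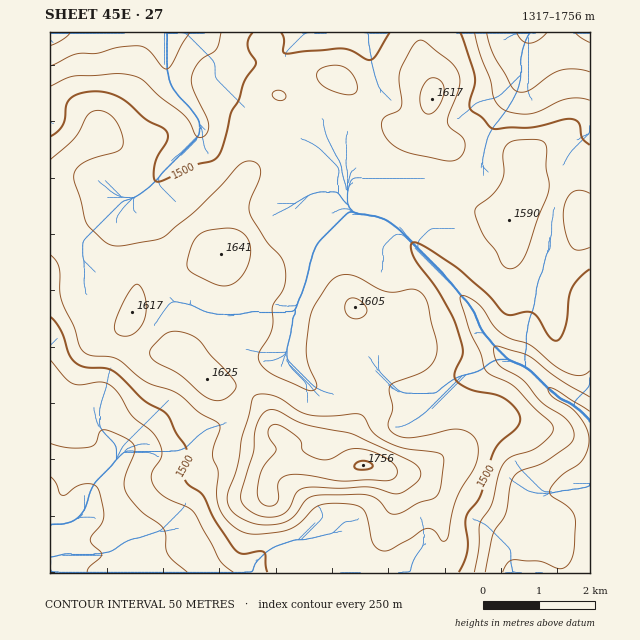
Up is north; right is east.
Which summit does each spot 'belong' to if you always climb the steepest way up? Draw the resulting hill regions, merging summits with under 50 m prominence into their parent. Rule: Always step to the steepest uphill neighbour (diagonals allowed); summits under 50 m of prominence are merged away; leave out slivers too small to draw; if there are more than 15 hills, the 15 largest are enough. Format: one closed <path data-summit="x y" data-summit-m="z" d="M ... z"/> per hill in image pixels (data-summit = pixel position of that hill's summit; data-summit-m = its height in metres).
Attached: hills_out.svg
<path data-summit="363 465" data-summit-m="1756" d="M164 32l-114 1 0 539 540 1 0-153-16-15-20-11-28-27-25-12-19-24-8-19-8-10-57-64-18-16-11-4-18-3-9-4-7 0-6 4-17 18-6 10-11 40-12 29-14-3-23 0-22 6-19 0-29-13-13-2-8-7-5-19 0-30-3-8-21-24-3-13 13-9 15-19 34-33 4-7 0-7-5-11-20-23-7-12z"/><path data-summit="584 223" data-summit-m="1597" d="M590 32l-60 1-10 50-30 47-5 17-3 18-5 8-18 7-43 0-14 3-50-3-4 3-3 14 2 8 8 7 25 6 15 7 71 77 8 10 8 19 18 23 26 13 28 27 20 11 16 14z"/><path data-summit="432 97" data-summit-m="1617" d="M529 32l-225 0-17 18-9 6-25 7-22 0-9-3-22-24-7-4-26 0-1 6 8 9 26 15 6 6 13 21 16 16 90 45 15 18 7 20 1-5 4-3 41 3 23-3 43 0 18-7 5-8 3-18 5-17 30-47z"/><path data-summit="221 254" data-summit-m="1641" d="M166 32l-1 23 3 23 7 12 22 27 3 14-4 7-34 33-7 11-21 17 3 13 21 24 3 8 0 30 4 16 9 10 13 2 29 13 19 0 22-6 23 0 14 3 11-24 7-30 7-18 4-7 17-18 6-4 6-1-7-8 2-16-4-12-9-15-13-12-86-42-16-16-13-21-6-6-26-15-6-6z"/>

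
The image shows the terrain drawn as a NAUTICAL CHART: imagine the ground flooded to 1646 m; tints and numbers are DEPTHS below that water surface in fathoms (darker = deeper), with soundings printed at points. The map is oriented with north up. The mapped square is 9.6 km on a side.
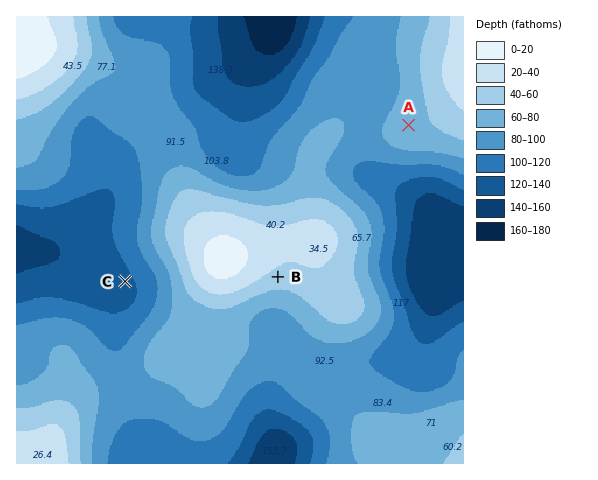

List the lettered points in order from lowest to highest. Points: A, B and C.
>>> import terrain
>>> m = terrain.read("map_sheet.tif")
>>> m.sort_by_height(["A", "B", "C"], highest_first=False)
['C', 'A', 'B']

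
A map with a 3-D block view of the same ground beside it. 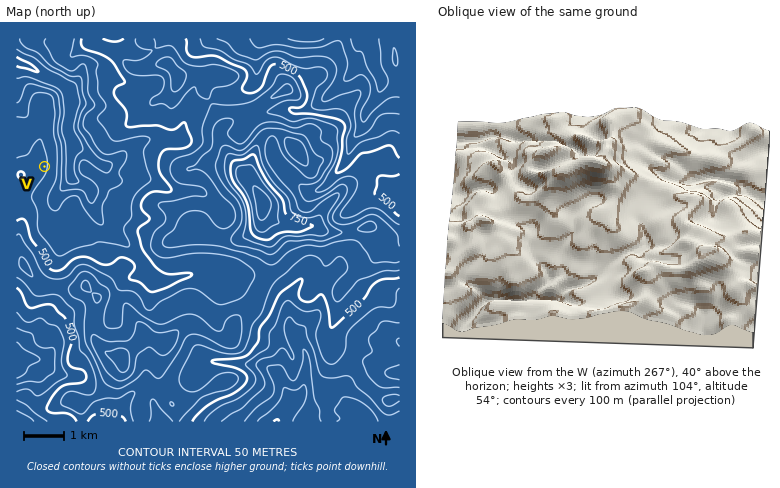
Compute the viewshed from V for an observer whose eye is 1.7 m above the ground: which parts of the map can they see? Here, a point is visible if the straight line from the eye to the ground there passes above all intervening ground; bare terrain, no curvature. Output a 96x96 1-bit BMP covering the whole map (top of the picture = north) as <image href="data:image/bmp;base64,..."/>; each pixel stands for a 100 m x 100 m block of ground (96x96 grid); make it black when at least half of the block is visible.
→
<image width="96" height="96" href="data:image/bmp;base64,Qk2+BAAAAAAAAD4AAAAoAAAAYAAAAGAAAAABAAEAAAAAAIAEAAATCwAAEwsAAAIAAAAAAAAA////AAAAAAAAAAAAAAAAAAAAAAAAAAAAAAAAAAAAAAAAAAAAAAAAAAAAAAAAAAAAAAAAAAAAAAAAAAAAAAAAAAAAAAAAAAAAAAAAAAAAAAAAAAAAAAAAAAAAAAAAAAAAAAAAAAAAAAAAAAAAAAAAAAAAAAAAAAAAAAAAAAAAAAAAAAAAAAAAAAAAAAAAAAAAAAAAAAAAAAAAAAAAAAAAAAAAAAAAAAAAAAAAAAAAAAAAAAAAAAAAAAAAAAAAAAAAAAAAAAAAAAAAAAAAAAAAAAAAAAAAAAAAAAAAAAAAAAAAAAAAAAAAAAAAAAAAAAAAAAAAAAAAAAAAAAAGHAAAAAAAAAAAAAAGPgAAAAAAAAAAAAAGPwAEAAAAAAAAAAAH/4AGAAAAAAAAAAAP//AOAAAAAAAAAAAP//wOAAAAAAAAAAAfP/gIAAAAAAAAAAAeP/AAAAAAAAAAAAAcH8AAAAAAAAAAAAA4H+AAAAAAAAAAAAA4D/AAAAAAAAAAAAA+D/gAAAAAAAAAAAw8D/gAAAAAAAAADw4AD+AAAAAAAAAB/48ADgAAAAAAAAAH/+8AAAAAAAAAAAAP//8AAAAAAAAAAAAP//+AIAAAAAAAAAAf///AYAAAAAAAAAA////wYAAAAAAAAAA/////4AAAAAAAAAB/////4AAAAAAAAAD/////4AAAAAAAAAD/////8AAAAAAAAAD//////AAAAAAAAAD//////gABAAAAAAD//////8AB+AAAAAD//////+AB+AAAAAD///////AA+AAAAAD///////gA+AAAAAD///////gA+AAAAAD///////gA+AAAAAB//9////gB+AAAAAA+Px////AD+AAAAAAAPx////Af+AAAAAAAHx////h/+AAAAAAADx////n/+AAAAAAAB///////8AAAAAAAAP///8D/4AAAAAAAAH///8B/4AAAAAAAAH3//8B/wAAAAAAQAPn//8B/gAAAAAA+AOH//8B/gAAAAAADAMD//+D/AAAAAAADAMH//+P/AAAAAAABAM/////+IAAAAAAAAH/////8IAAAAAAAAD///j/4AAAAAAAAAD+f/A/wAAAAAAAAAH/f+A/wAAAAAAAAAH///B/gAAAAAAAAAP/////gAAAAAAABAP///3/gBAAAAAAAAP///j/gAAAAAAAAAf///g/gAAAAAAAAAP///gfgAAAAAAAAAP//3APgAAAAAAAAAMf/jgHAAAAAAAAAAMf/hgCAAAAAAAAAAH//wgAAAAAAAAAAAH//xwAAAAAAAAAAAP/wBwAAAAAAAAAAAP/ABwAAAGAAAAAAAP+ABwAAADAAAAAAAP8ABwAAAAAAAAAAAP8AB4AAAAAAAAAAA/4/zwAAAAAAAAAAD/z//wAAAAAAAAAAH/n4/gAAAAAAAAAAP//wPAAAAAAAAAAAf//gAAAAAAAAAAAAf//AAAAAAAAAAAAA8/8AAAAAAAAAAAAA4/gAAAAAAAAAAAAA4+AAAAAAAAAAAAAAAYAAAAAAAAAAAAA="/>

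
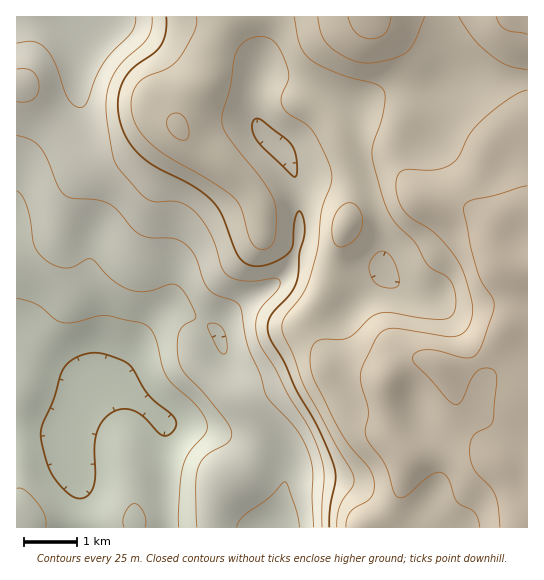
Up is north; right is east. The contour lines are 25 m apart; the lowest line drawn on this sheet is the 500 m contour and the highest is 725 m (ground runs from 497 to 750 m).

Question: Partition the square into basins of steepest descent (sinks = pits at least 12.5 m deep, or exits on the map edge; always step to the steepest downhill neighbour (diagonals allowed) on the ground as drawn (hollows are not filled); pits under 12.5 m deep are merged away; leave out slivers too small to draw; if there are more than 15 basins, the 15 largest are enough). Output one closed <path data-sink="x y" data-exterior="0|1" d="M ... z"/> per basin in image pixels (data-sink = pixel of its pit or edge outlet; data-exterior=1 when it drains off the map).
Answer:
<path data-sink="89 385" data-exterior="0" d="M527 16l-296 0-18 31-10 35-15 15-8 13-3 15-10-1-13 5-23 20-20 11-17-1-15-10-39-42-11-14-8-9-5 1 1 443 198-1 1-18 11-28 16-10 8-10 8-19 2-20-5-21 42-21 32-11 9 0-4-1-8-10-14-24-2-13 17-34 7-30 12-31 13-52 5-7 10-4 18 0 6 4 10 18 12 12 17 6 19 1 14 5 20 17 4 20 5 12 13 10 15 1z"/><path data-sink="383 270" data-exterior="0" d="M393 163l-23 1-6 3-4 7-13 52-12 31-7 30-17 34 2 13 16 28 6 6 10 3 42 6 12-12 16-6 16 2 15 8 24-4 12-6 10-10 15-23 21-16 0-40-15-2-13-10-5-12-3-17-13-14-17-10-24-2-17-6-12-12-10-18z"/><path data-sink="271 527" data-exterior="1" d="M341 369l-11 0-21 7-53 25 5 21-2 20-8 19-8 10-16 10-11 28-1 19 154 0 13-7 7-7 12-24 6-23 0-9-12-15-6-12-2-32 1-21z"/><path data-sink="87 22" data-exterior="0" d="M230 16l-213 0-1 67 5 1 8 9 11 14 39 42 15 10 17 1 20-11 23-20 13-5 10 1 0-7 6-13 21-26 9-32z"/>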